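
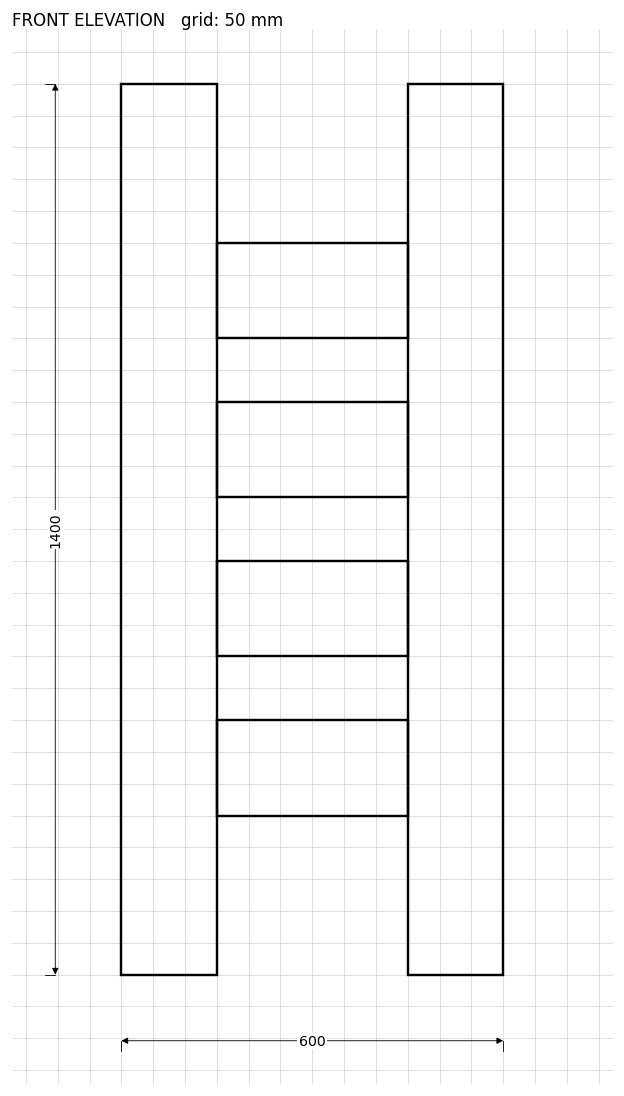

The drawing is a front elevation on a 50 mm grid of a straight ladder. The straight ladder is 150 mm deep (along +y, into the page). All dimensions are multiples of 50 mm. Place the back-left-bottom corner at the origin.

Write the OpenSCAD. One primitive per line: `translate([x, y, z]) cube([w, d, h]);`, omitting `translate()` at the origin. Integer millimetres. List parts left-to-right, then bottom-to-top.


cube([150, 150, 1400]);
translate([150, 0, 250]) cube([300, 150, 150]);
translate([150, 0, 500]) cube([300, 150, 150]);
translate([150, 0, 750]) cube([300, 150, 150]);
translate([150, 0, 1000]) cube([300, 150, 150]);
translate([450, 0, 0]) cube([150, 150, 1400]);


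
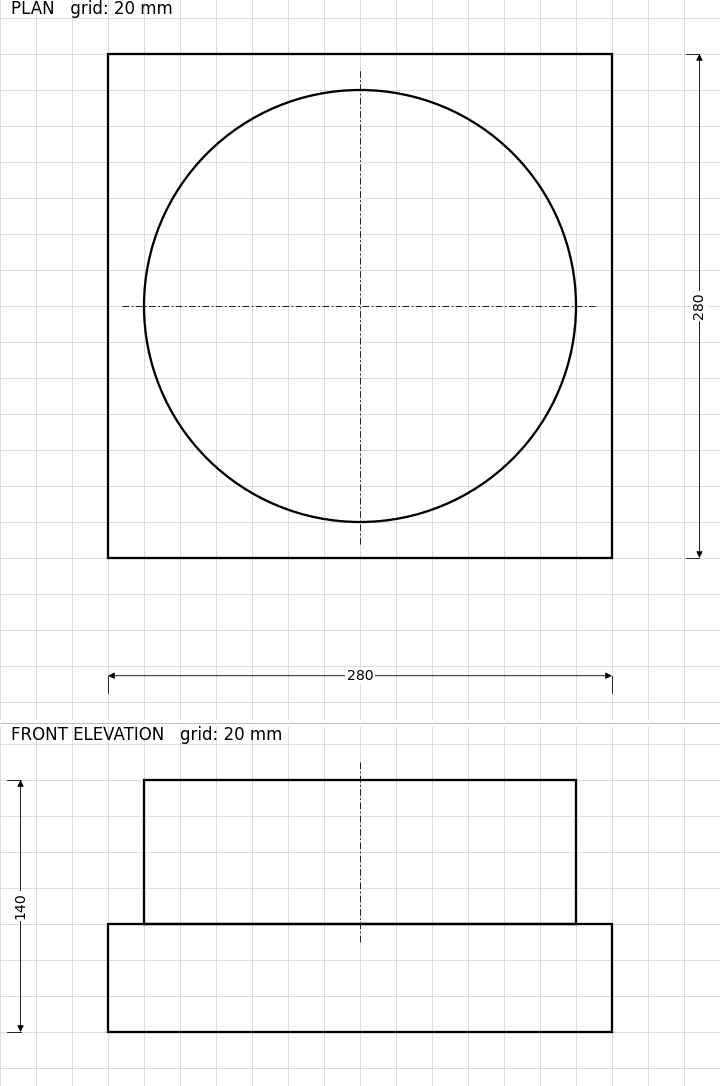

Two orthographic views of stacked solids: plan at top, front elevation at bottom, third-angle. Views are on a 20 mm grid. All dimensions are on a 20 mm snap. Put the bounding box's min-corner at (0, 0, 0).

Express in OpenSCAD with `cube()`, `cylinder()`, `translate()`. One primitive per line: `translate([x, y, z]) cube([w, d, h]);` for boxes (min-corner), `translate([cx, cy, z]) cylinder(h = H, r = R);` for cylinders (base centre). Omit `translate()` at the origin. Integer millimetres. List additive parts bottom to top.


cube([280, 280, 60]);
translate([140, 140, 60]) cylinder(h = 80, r = 120);


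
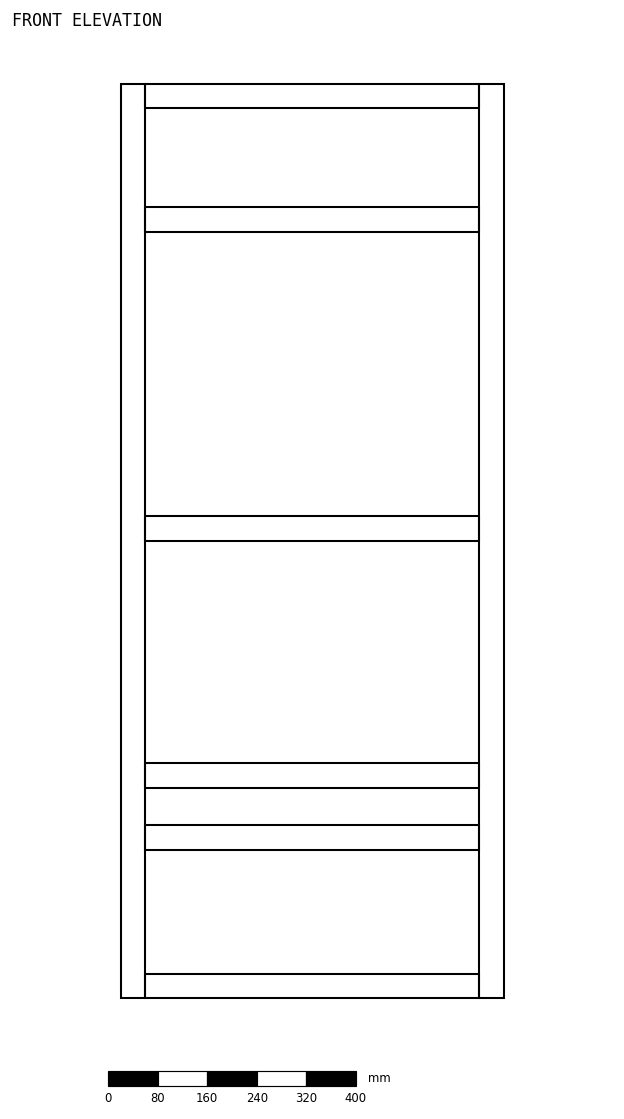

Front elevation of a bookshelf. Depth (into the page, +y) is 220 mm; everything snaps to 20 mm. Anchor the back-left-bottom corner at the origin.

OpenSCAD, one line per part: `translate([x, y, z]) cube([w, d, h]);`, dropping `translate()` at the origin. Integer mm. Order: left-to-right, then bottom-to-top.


cube([40, 220, 1480]);
translate([40, 0, 0]) cube([540, 220, 40]);
translate([40, 0, 240]) cube([540, 220, 40]);
translate([40, 0, 340]) cube([540, 220, 40]);
translate([40, 0, 740]) cube([540, 220, 40]);
translate([40, 0, 1240]) cube([540, 220, 40]);
translate([40, 0, 1440]) cube([540, 220, 40]);
translate([580, 0, 0]) cube([40, 220, 1480]);


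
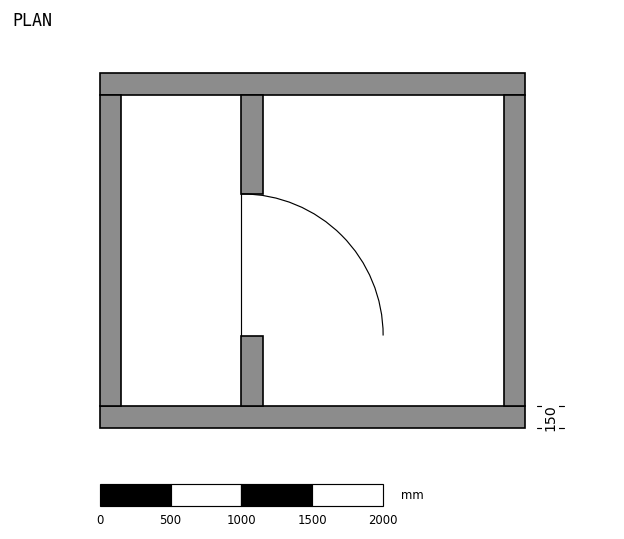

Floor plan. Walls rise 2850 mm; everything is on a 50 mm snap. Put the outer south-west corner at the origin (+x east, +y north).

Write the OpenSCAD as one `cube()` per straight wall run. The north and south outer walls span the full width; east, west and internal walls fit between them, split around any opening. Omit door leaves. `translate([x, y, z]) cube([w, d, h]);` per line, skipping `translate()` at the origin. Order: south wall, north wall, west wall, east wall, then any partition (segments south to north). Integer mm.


cube([3000, 150, 2850]);
translate([0, 2350, 0]) cube([3000, 150, 2850]);
translate([0, 150, 0]) cube([150, 2200, 2850]);
translate([2850, 150, 0]) cube([150, 2200, 2850]);
translate([1000, 150, 0]) cube([150, 500, 2850]);
translate([1000, 1650, 0]) cube([150, 700, 2850]);


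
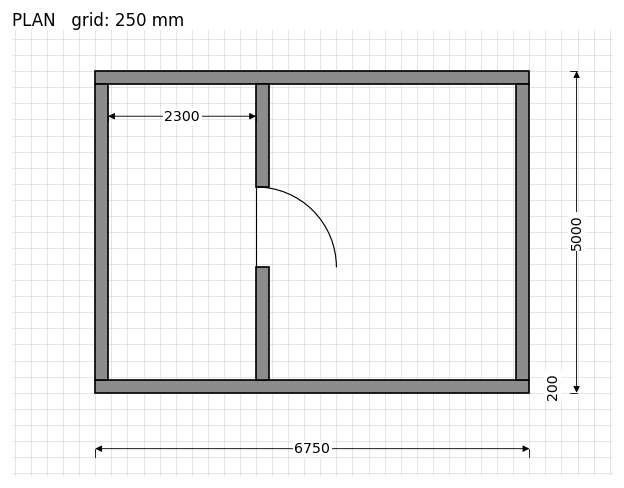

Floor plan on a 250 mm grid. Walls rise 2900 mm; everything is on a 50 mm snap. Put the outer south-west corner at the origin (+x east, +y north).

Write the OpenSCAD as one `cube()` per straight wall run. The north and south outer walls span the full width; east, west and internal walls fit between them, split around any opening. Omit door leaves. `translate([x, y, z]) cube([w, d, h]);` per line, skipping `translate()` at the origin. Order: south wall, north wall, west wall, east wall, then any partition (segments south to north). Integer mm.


cube([6750, 200, 2900]);
translate([0, 4800, 0]) cube([6750, 200, 2900]);
translate([0, 200, 0]) cube([200, 4600, 2900]);
translate([6550, 200, 0]) cube([200, 4600, 2900]);
translate([2500, 200, 0]) cube([200, 1750, 2900]);
translate([2500, 3200, 0]) cube([200, 1600, 2900]);


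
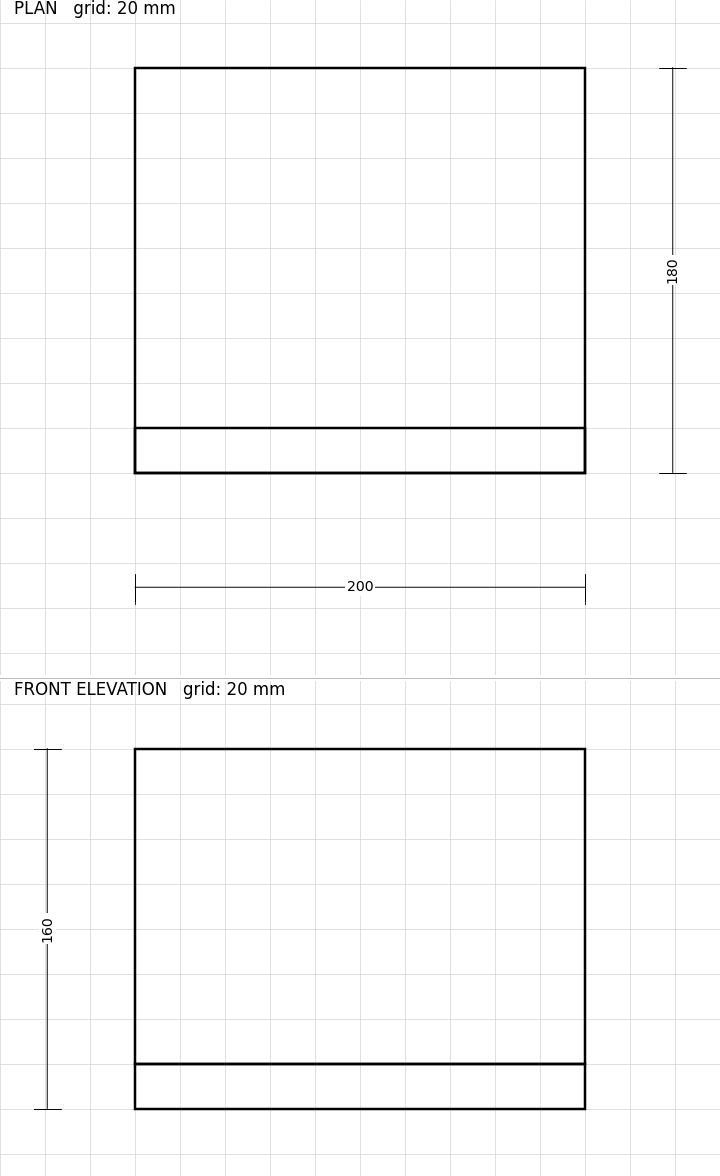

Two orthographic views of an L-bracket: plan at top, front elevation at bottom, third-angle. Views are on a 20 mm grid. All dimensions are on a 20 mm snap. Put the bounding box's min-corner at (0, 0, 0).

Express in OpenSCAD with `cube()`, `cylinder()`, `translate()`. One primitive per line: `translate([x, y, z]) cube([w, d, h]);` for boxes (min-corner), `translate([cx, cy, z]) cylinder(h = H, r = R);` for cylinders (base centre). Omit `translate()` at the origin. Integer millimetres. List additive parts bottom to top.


cube([200, 180, 20]);
translate([0, 0, 20]) cube([200, 20, 140]);


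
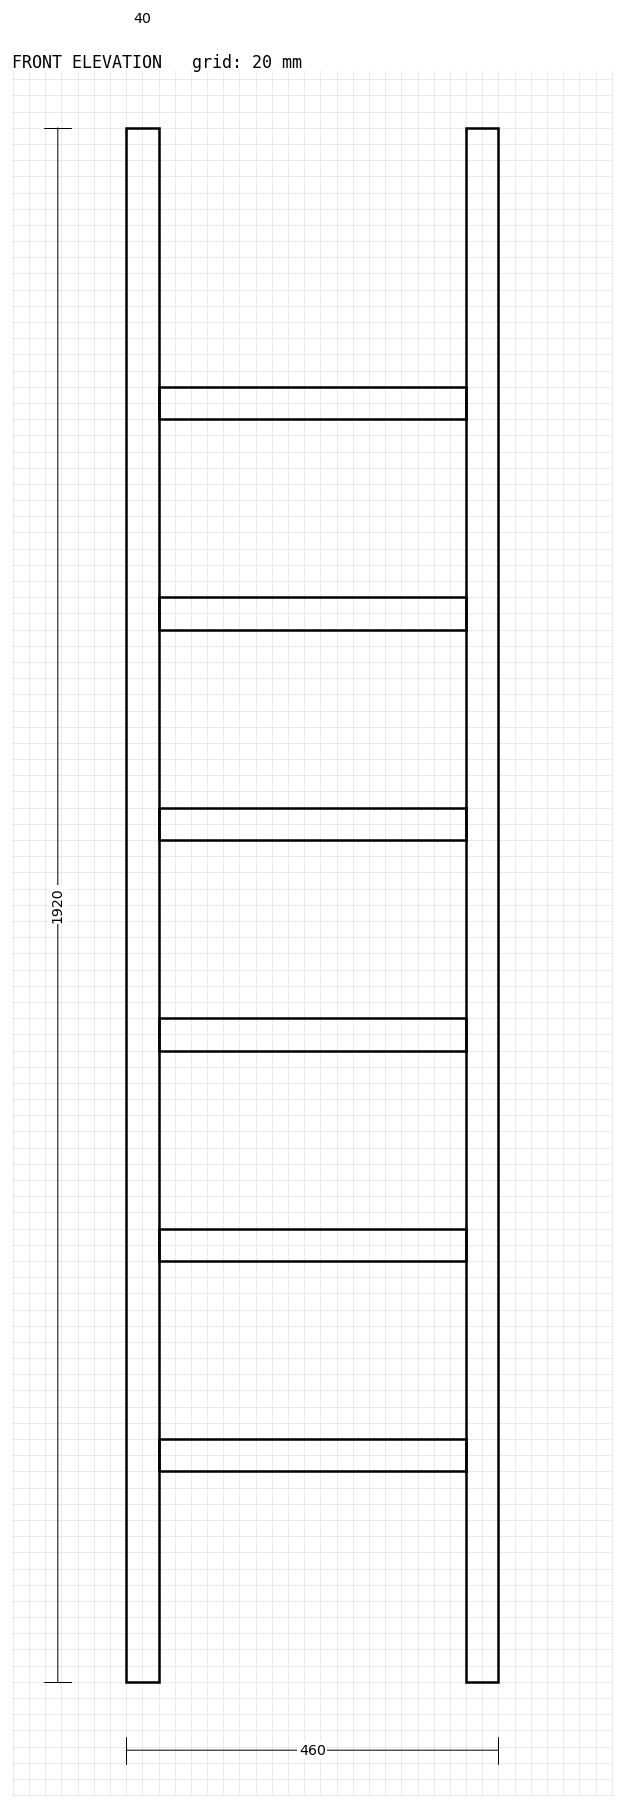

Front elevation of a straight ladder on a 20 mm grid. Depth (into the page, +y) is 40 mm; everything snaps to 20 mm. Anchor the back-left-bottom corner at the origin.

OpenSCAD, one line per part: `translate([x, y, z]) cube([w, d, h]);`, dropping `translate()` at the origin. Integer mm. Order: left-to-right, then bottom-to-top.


cube([40, 40, 1920]);
translate([40, 0, 260]) cube([380, 40, 40]);
translate([40, 0, 520]) cube([380, 40, 40]);
translate([40, 0, 780]) cube([380, 40, 40]);
translate([40, 0, 1040]) cube([380, 40, 40]);
translate([40, 0, 1300]) cube([380, 40, 40]);
translate([40, 0, 1560]) cube([380, 40, 40]);
translate([420, 0, 0]) cube([40, 40, 1920]);


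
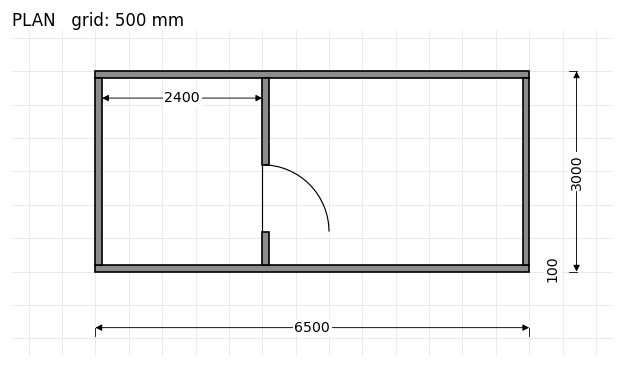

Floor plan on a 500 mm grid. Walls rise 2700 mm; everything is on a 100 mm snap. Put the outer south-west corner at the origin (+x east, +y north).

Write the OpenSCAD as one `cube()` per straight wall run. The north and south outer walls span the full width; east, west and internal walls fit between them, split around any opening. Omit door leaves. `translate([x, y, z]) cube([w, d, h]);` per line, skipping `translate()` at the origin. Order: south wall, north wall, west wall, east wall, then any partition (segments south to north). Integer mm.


cube([6500, 100, 2700]);
translate([0, 2900, 0]) cube([6500, 100, 2700]);
translate([0, 100, 0]) cube([100, 2800, 2700]);
translate([6400, 100, 0]) cube([100, 2800, 2700]);
translate([2500, 100, 0]) cube([100, 500, 2700]);
translate([2500, 1600, 0]) cube([100, 1300, 2700]);


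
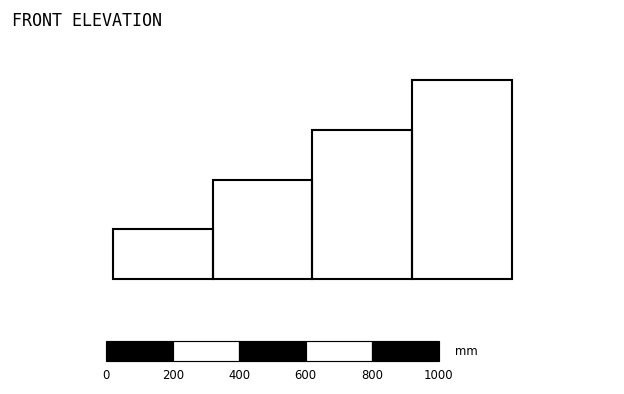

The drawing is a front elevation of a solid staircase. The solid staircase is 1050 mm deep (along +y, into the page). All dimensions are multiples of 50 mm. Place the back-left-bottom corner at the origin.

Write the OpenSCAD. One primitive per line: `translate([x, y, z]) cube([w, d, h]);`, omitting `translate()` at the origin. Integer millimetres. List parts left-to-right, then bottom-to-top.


cube([300, 1050, 150]);
translate([300, 0, 0]) cube([300, 1050, 300]);
translate([600, 0, 0]) cube([300, 1050, 450]);
translate([900, 0, 0]) cube([300, 1050, 600]);


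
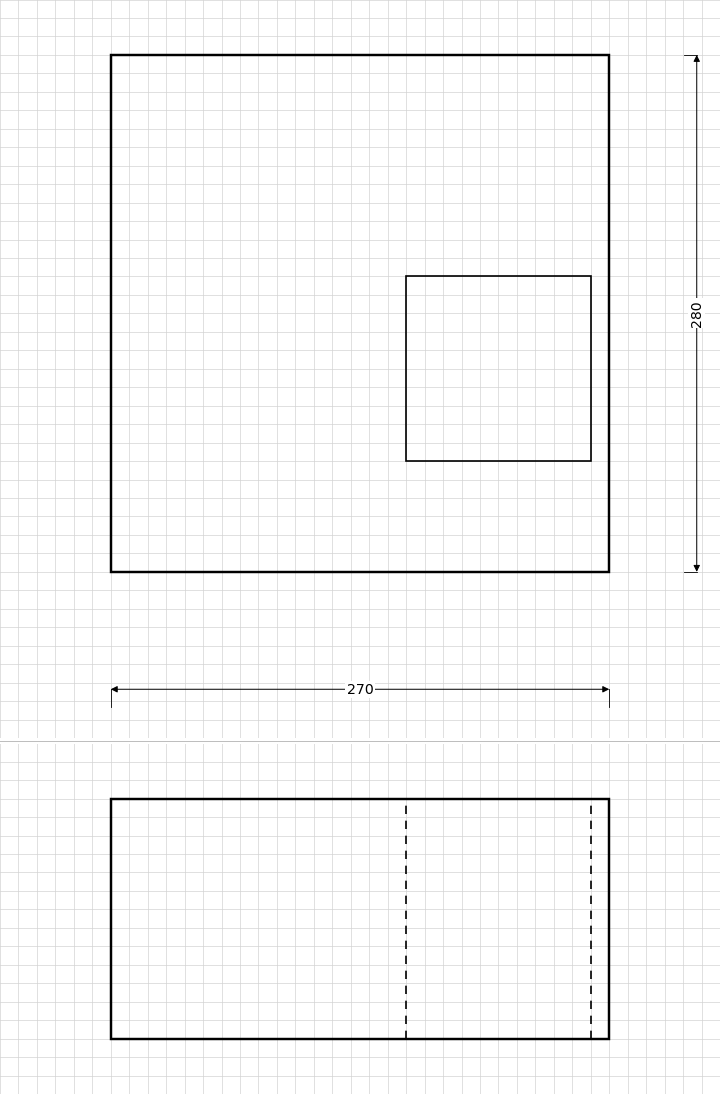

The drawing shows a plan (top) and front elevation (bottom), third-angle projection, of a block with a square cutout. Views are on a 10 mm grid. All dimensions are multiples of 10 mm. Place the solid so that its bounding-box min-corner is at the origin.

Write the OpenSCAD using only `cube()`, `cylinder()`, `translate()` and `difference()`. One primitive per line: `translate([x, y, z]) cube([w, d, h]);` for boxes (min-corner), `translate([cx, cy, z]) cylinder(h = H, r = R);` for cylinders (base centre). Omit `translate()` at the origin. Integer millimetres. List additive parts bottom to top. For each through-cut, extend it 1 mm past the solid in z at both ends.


difference() {
  cube([270, 280, 130]);
  translate([160, 60, -1]) cube([100, 100, 132]);
}


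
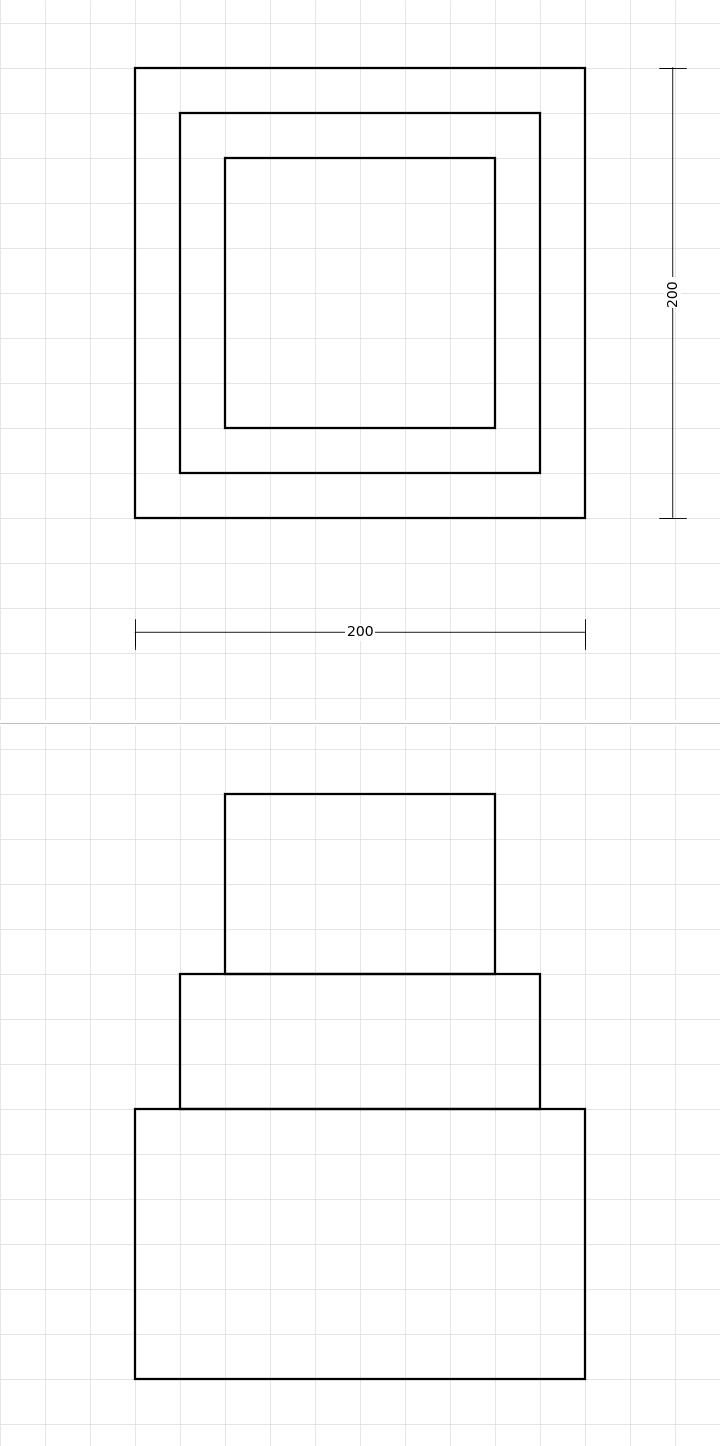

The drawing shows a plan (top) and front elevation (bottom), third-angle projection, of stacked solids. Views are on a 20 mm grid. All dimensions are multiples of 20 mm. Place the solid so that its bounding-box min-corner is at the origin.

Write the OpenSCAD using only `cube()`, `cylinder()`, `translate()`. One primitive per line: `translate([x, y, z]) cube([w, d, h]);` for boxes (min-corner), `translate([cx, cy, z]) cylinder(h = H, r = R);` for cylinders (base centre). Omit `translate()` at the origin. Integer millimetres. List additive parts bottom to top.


cube([200, 200, 120]);
translate([20, 20, 120]) cube([160, 160, 60]);
translate([40, 40, 180]) cube([120, 120, 80]);


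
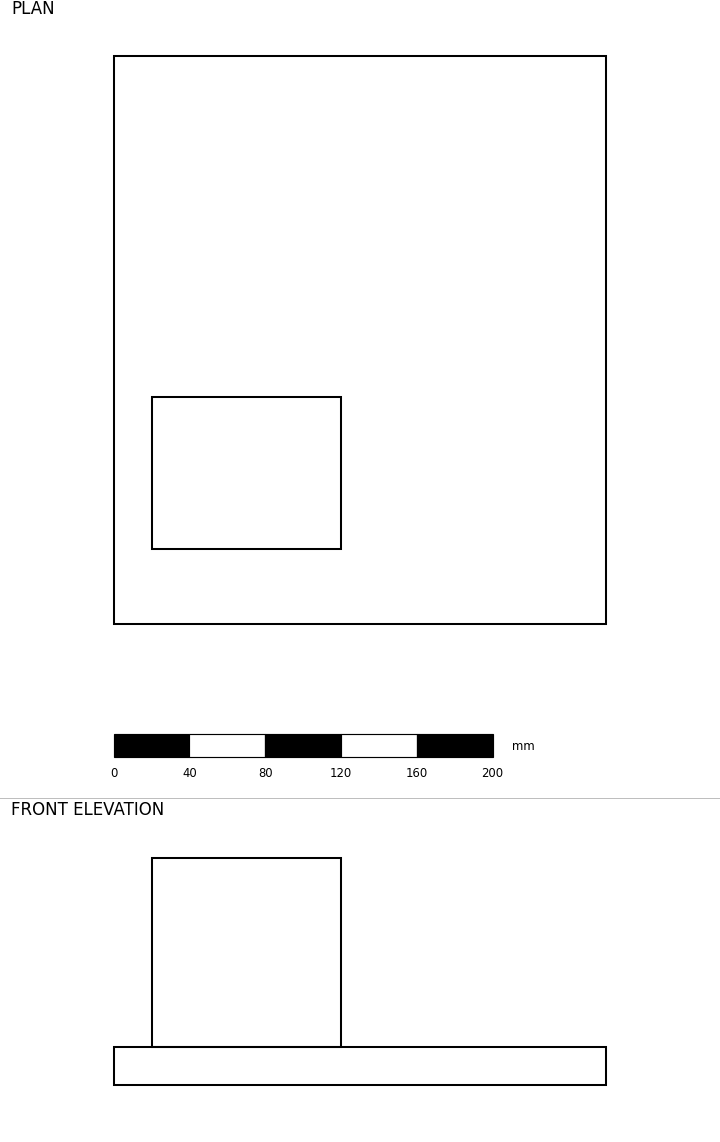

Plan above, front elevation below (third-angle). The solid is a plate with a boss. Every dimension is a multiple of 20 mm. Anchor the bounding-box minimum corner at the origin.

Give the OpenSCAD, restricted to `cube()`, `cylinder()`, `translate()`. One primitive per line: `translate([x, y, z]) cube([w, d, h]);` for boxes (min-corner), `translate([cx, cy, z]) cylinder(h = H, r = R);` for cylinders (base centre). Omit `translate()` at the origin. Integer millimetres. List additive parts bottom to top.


cube([260, 300, 20]);
translate([20, 40, 20]) cube([100, 80, 100]);


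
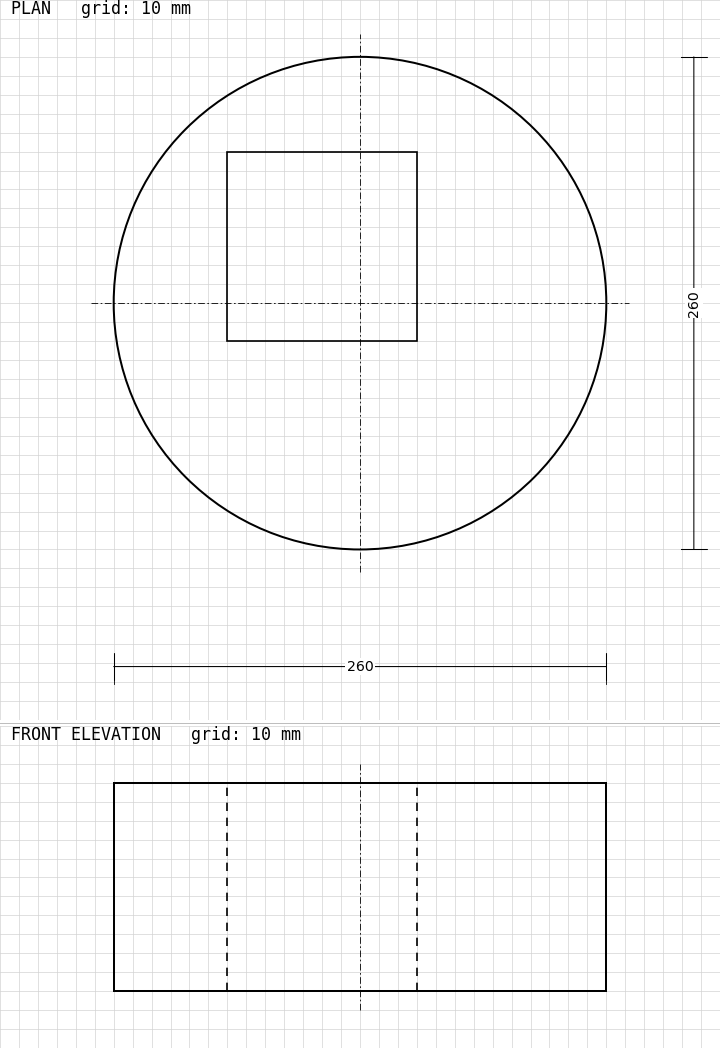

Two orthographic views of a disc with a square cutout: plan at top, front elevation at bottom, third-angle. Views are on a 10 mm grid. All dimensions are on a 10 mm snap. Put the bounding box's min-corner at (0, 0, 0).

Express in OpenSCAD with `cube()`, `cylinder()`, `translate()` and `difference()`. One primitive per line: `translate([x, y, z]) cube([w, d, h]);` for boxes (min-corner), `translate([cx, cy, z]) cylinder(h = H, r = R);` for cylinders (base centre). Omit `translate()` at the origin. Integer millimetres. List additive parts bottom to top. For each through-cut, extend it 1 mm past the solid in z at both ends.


difference() {
  translate([130, 130, 0]) cylinder(h = 110, r = 130);
  translate([60, 110, -1]) cube([100, 100, 112]);
}


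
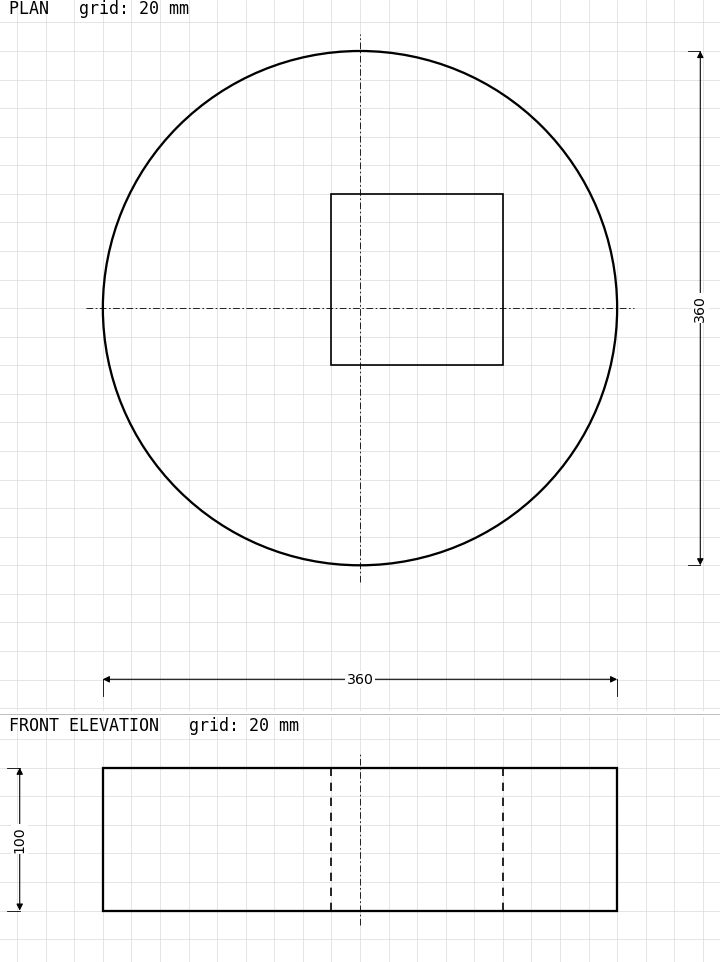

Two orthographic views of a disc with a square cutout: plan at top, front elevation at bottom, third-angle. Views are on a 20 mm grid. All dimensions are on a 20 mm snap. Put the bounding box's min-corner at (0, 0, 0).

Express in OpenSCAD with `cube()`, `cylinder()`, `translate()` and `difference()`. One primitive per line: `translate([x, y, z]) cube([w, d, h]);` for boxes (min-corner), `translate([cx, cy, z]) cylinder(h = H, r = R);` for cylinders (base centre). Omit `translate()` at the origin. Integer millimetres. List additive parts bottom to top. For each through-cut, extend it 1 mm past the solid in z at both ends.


difference() {
  translate([180, 180, 0]) cylinder(h = 100, r = 180);
  translate([160, 140, -1]) cube([120, 120, 102]);
}


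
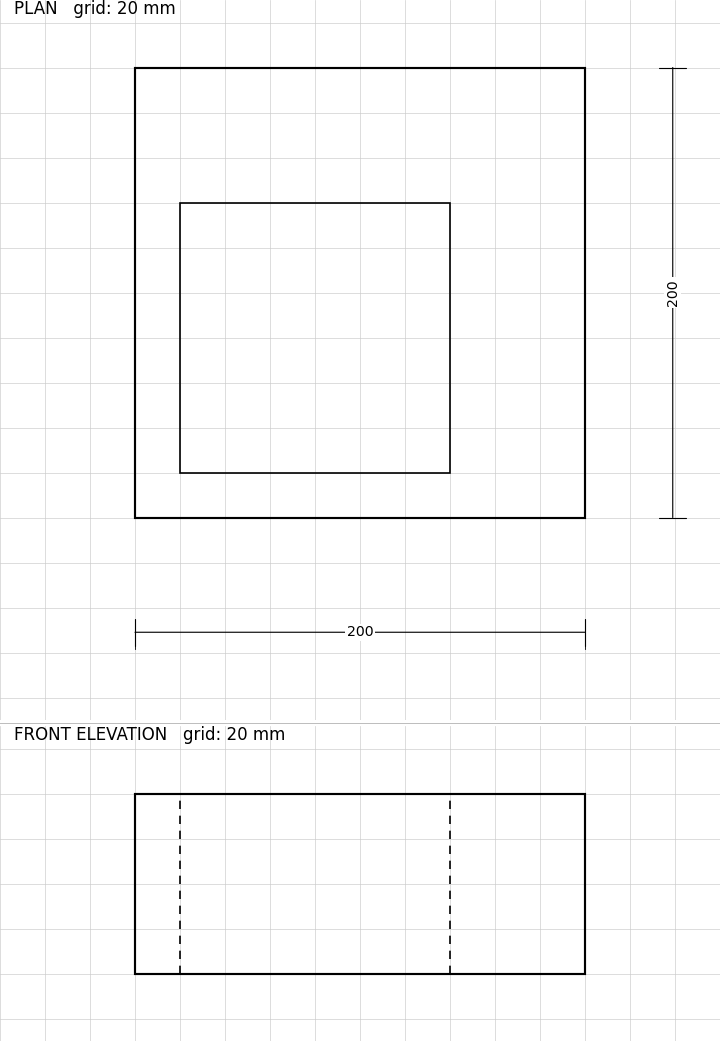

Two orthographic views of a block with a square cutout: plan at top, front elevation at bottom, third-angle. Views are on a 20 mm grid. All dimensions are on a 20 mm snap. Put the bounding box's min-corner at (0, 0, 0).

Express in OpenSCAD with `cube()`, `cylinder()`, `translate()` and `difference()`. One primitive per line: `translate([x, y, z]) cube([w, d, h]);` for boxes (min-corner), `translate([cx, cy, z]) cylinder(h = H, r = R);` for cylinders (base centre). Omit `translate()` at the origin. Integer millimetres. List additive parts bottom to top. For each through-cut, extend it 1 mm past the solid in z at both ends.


difference() {
  cube([200, 200, 80]);
  translate([20, 20, -1]) cube([120, 120, 82]);
}


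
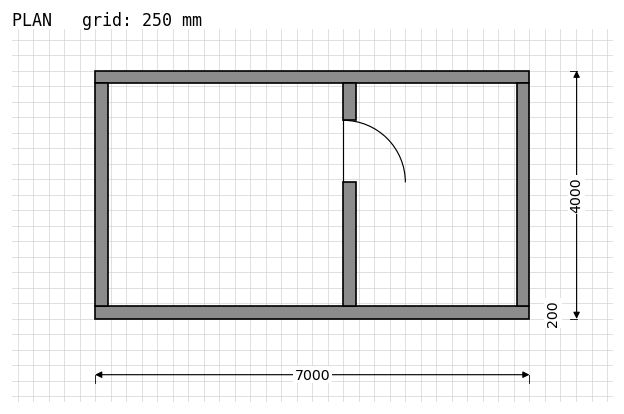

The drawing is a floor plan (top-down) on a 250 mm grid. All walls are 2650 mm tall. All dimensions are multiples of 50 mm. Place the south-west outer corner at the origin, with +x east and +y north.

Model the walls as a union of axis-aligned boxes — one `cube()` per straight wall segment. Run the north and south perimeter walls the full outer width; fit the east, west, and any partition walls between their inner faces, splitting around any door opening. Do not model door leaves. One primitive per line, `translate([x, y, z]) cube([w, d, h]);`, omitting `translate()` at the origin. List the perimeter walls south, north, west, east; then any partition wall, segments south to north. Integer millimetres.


cube([7000, 200, 2650]);
translate([0, 3800, 0]) cube([7000, 200, 2650]);
translate([0, 200, 0]) cube([200, 3600, 2650]);
translate([6800, 200, 0]) cube([200, 3600, 2650]);
translate([4000, 200, 0]) cube([200, 2000, 2650]);
translate([4000, 3200, 0]) cube([200, 600, 2650]);


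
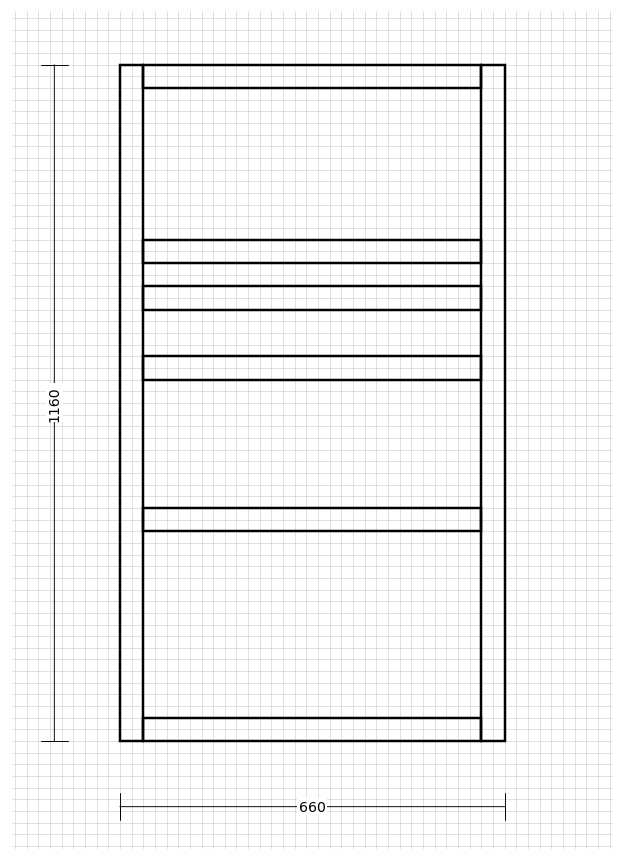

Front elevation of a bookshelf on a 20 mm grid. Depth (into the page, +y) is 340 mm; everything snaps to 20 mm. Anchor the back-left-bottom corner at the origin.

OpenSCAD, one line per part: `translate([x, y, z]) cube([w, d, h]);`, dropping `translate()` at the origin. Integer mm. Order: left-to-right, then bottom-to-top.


cube([40, 340, 1160]);
translate([40, 0, 0]) cube([580, 340, 40]);
translate([40, 0, 360]) cube([580, 340, 40]);
translate([40, 0, 620]) cube([580, 340, 40]);
translate([40, 0, 740]) cube([580, 340, 40]);
translate([40, 0, 820]) cube([580, 340, 40]);
translate([40, 0, 1120]) cube([580, 340, 40]);
translate([620, 0, 0]) cube([40, 340, 1160]);


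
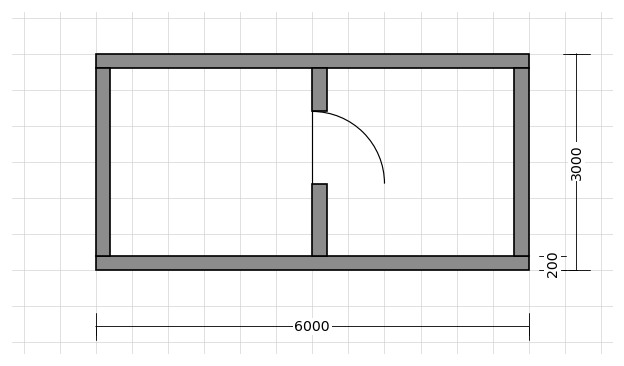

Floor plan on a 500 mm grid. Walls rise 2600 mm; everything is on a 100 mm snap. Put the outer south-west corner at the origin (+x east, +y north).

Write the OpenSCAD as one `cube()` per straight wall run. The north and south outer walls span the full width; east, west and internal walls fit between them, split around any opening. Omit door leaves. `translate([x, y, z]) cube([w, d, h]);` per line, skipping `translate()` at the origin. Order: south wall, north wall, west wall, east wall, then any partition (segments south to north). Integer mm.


cube([6000, 200, 2600]);
translate([0, 2800, 0]) cube([6000, 200, 2600]);
translate([0, 200, 0]) cube([200, 2600, 2600]);
translate([5800, 200, 0]) cube([200, 2600, 2600]);
translate([3000, 200, 0]) cube([200, 1000, 2600]);
translate([3000, 2200, 0]) cube([200, 600, 2600]);


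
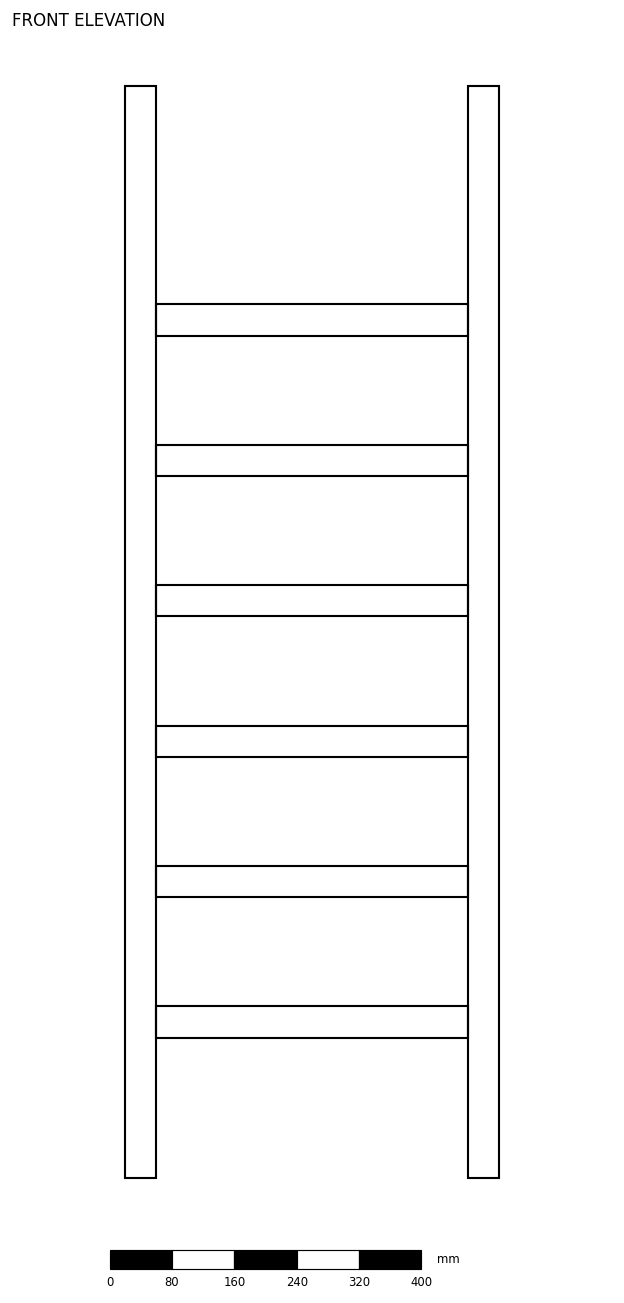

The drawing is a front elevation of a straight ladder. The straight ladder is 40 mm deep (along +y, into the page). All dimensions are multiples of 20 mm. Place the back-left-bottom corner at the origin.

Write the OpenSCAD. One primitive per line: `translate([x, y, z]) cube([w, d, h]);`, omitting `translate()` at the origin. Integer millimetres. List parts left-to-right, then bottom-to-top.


cube([40, 40, 1400]);
translate([40, 0, 180]) cube([400, 40, 40]);
translate([40, 0, 360]) cube([400, 40, 40]);
translate([40, 0, 540]) cube([400, 40, 40]);
translate([40, 0, 720]) cube([400, 40, 40]);
translate([40, 0, 900]) cube([400, 40, 40]);
translate([40, 0, 1080]) cube([400, 40, 40]);
translate([440, 0, 0]) cube([40, 40, 1400]);


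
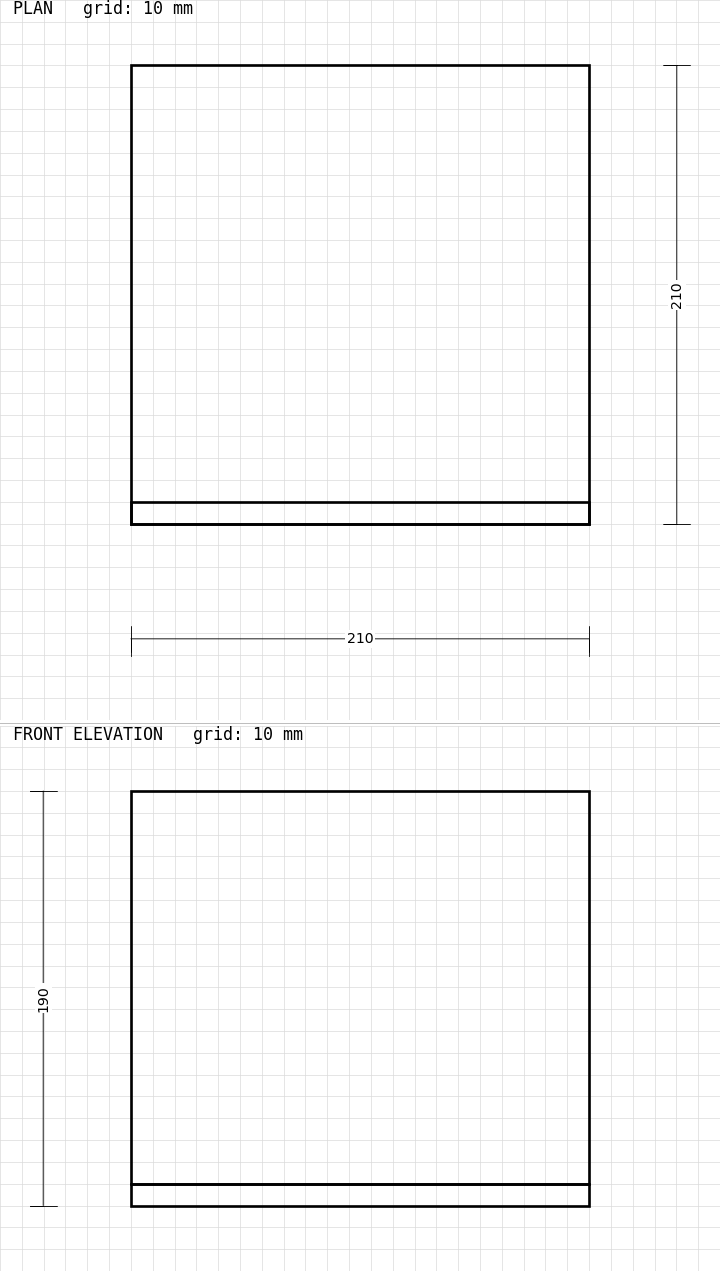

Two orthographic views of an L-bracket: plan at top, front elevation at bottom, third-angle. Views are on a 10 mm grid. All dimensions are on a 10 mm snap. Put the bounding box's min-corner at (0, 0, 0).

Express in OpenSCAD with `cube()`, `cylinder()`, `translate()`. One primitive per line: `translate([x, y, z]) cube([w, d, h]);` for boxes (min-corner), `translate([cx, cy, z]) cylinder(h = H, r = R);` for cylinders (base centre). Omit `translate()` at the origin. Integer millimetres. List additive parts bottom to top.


cube([210, 210, 10]);
translate([0, 0, 10]) cube([210, 10, 180]);


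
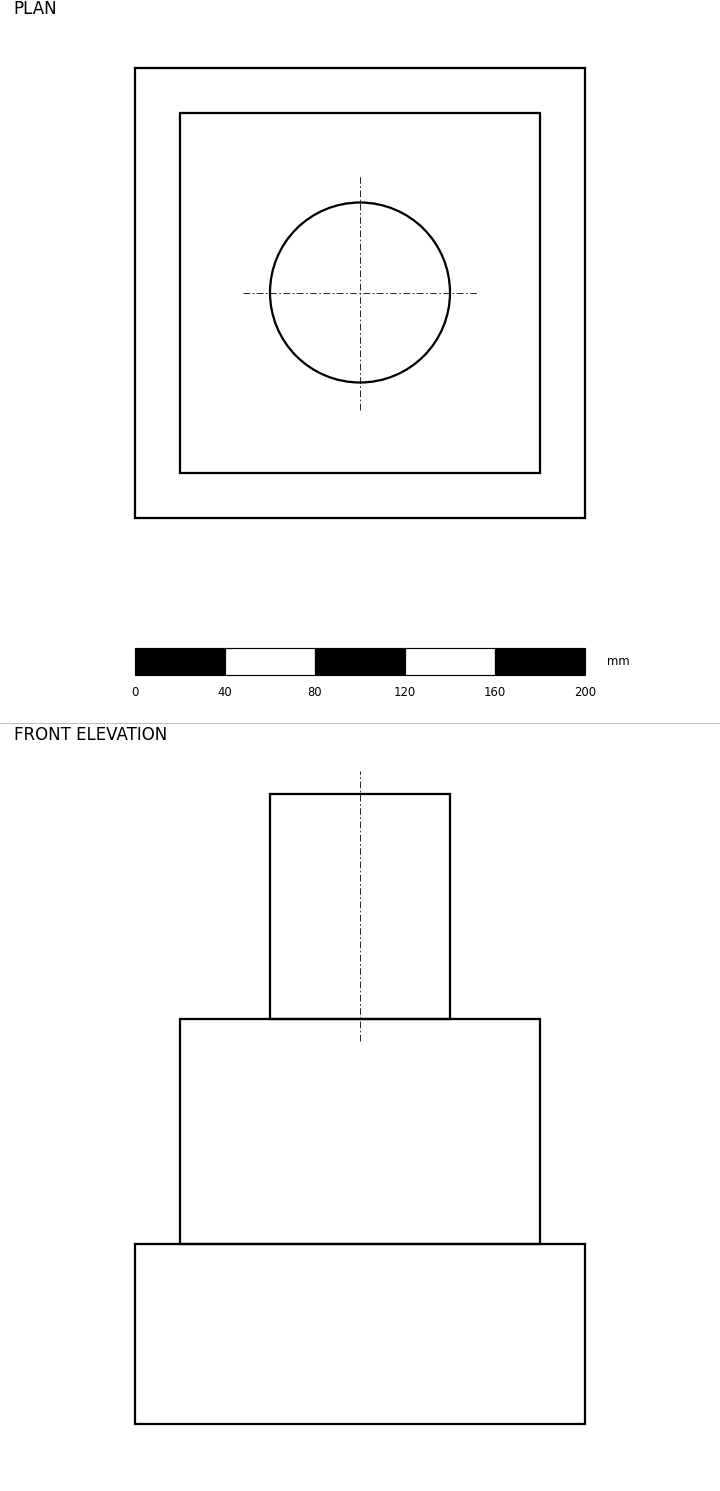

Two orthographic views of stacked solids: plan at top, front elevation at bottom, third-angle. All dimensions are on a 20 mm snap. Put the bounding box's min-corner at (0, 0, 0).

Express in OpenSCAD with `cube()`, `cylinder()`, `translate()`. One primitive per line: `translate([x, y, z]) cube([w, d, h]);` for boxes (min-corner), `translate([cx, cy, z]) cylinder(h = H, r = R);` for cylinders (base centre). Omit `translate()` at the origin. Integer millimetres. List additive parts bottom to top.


cube([200, 200, 80]);
translate([20, 20, 80]) cube([160, 160, 100]);
translate([100, 100, 180]) cylinder(h = 100, r = 40);


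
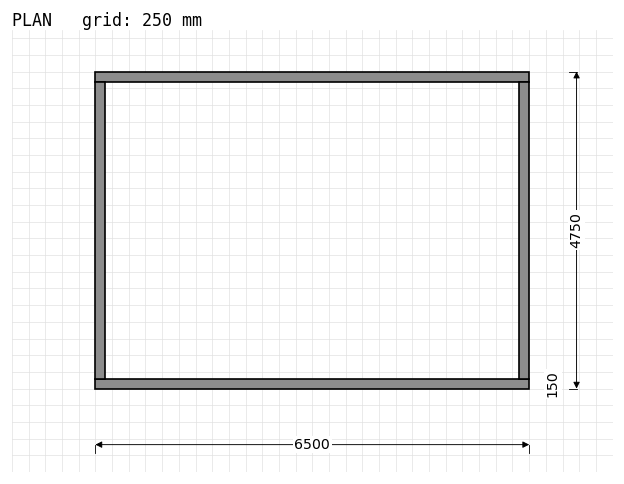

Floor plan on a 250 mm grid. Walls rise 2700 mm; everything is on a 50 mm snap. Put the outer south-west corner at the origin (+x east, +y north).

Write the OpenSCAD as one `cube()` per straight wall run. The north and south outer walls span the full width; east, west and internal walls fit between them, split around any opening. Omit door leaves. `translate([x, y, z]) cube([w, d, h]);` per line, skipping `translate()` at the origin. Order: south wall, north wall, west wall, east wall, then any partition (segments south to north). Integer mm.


cube([6500, 150, 2700]);
translate([0, 4600, 0]) cube([6500, 150, 2700]);
translate([0, 150, 0]) cube([150, 4450, 2700]);
translate([6350, 150, 0]) cube([150, 4450, 2700]);


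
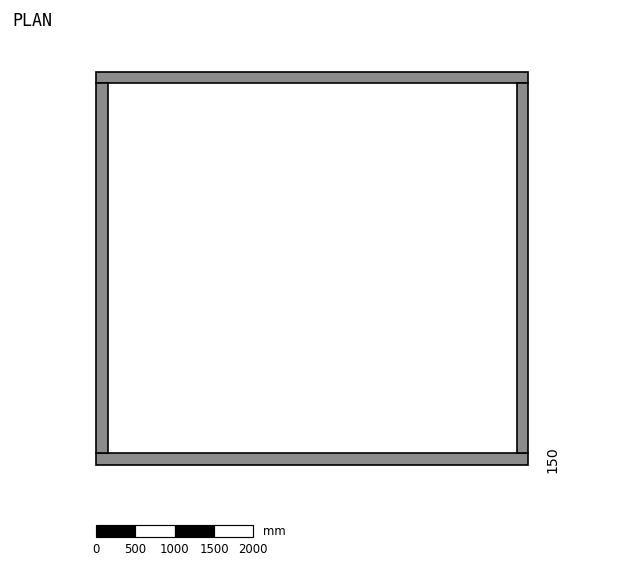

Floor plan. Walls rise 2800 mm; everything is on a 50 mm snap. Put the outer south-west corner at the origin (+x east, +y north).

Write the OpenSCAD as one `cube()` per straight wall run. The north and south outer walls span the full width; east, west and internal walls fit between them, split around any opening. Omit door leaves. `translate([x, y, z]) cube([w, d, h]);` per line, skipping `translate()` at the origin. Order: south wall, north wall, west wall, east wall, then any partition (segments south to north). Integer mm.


cube([5500, 150, 2800]);
translate([0, 4850, 0]) cube([5500, 150, 2800]);
translate([0, 150, 0]) cube([150, 4700, 2800]);
translate([5350, 150, 0]) cube([150, 4700, 2800]);


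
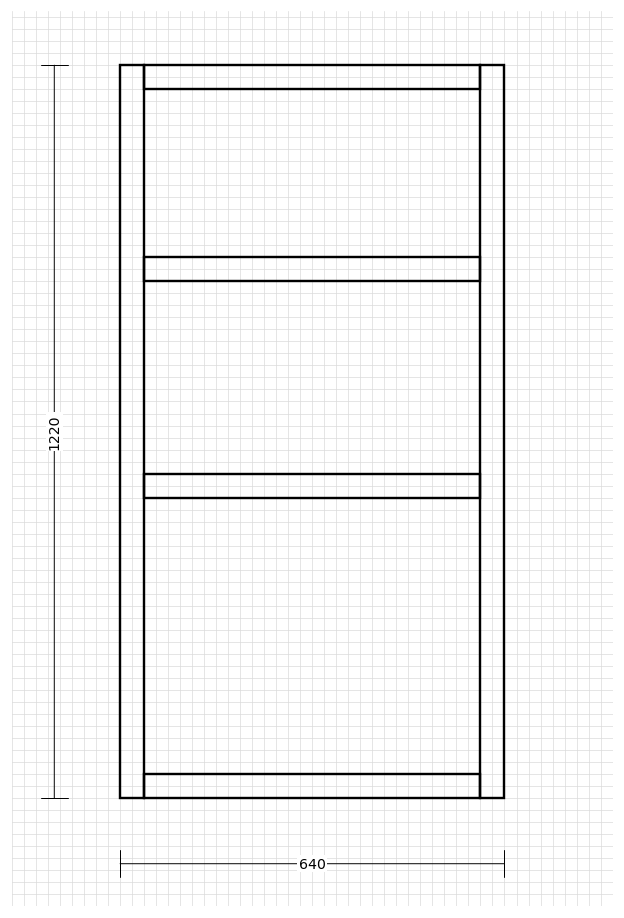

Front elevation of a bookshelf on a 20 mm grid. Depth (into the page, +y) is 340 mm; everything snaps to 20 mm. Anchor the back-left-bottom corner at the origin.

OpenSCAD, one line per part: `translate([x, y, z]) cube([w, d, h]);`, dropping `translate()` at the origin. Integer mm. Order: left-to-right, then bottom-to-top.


cube([40, 340, 1220]);
translate([40, 0, 0]) cube([560, 340, 40]);
translate([40, 0, 500]) cube([560, 340, 40]);
translate([40, 0, 860]) cube([560, 340, 40]);
translate([40, 0, 1180]) cube([560, 340, 40]);
translate([600, 0, 0]) cube([40, 340, 1220]);


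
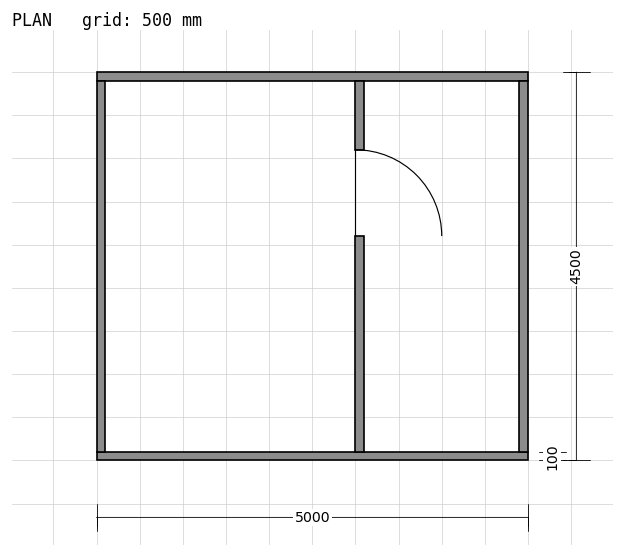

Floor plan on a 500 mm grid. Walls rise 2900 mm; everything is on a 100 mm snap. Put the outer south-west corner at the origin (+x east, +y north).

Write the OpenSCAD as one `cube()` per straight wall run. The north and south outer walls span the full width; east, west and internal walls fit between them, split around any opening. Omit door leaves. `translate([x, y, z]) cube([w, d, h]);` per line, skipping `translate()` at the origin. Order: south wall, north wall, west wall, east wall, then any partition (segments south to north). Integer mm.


cube([5000, 100, 2900]);
translate([0, 4400, 0]) cube([5000, 100, 2900]);
translate([0, 100, 0]) cube([100, 4300, 2900]);
translate([4900, 100, 0]) cube([100, 4300, 2900]);
translate([3000, 100, 0]) cube([100, 2500, 2900]);
translate([3000, 3600, 0]) cube([100, 800, 2900]);


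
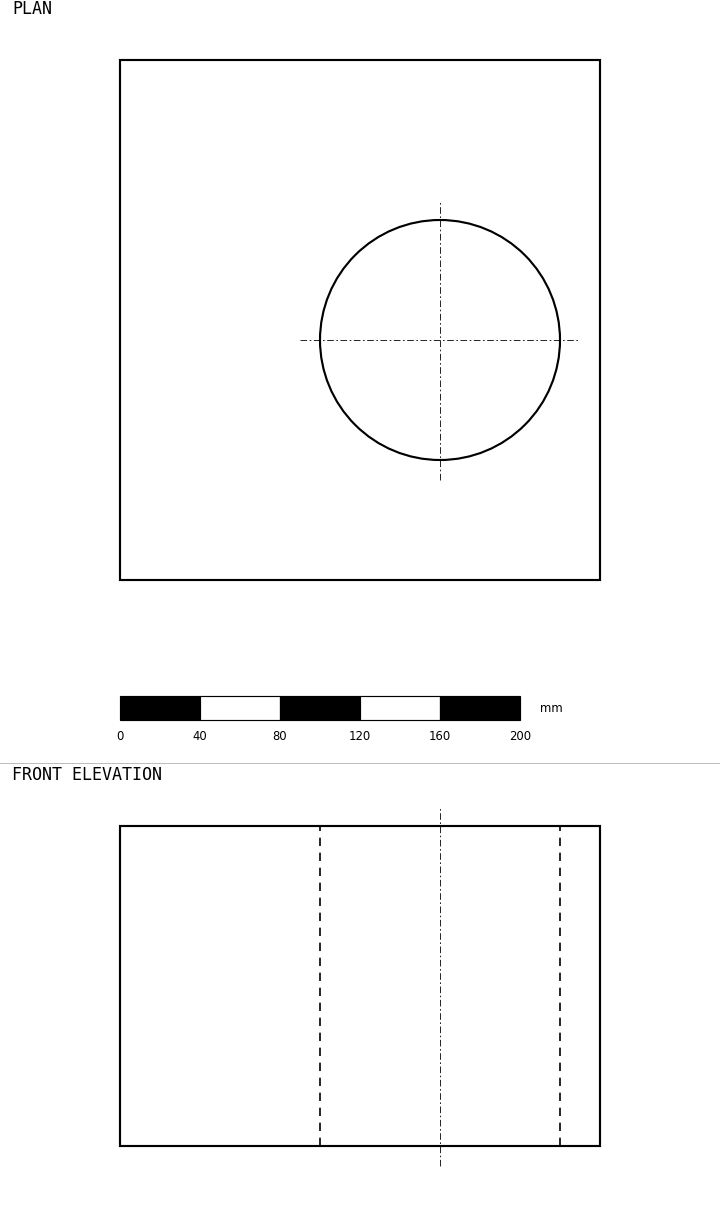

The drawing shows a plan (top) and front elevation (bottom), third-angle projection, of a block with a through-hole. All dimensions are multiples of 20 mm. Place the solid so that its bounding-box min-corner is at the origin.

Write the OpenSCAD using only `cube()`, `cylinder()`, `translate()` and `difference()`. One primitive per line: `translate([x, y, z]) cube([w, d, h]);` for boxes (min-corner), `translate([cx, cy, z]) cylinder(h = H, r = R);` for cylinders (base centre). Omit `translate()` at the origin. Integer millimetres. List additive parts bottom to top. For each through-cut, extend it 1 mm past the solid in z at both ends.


difference() {
  cube([240, 260, 160]);
  translate([160, 120, -1]) cylinder(h = 162, r = 60);
}


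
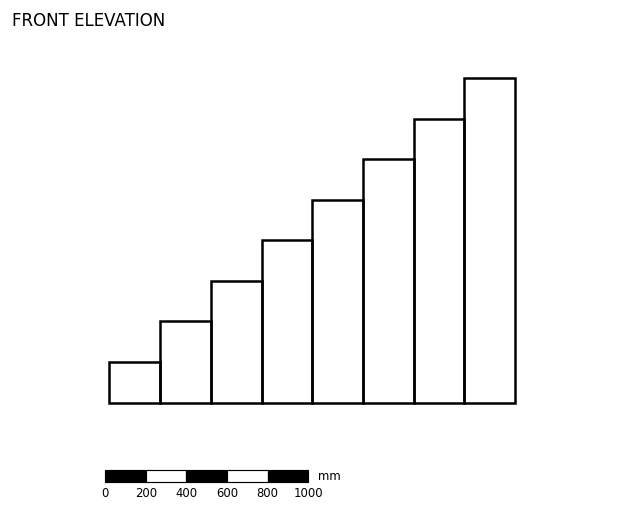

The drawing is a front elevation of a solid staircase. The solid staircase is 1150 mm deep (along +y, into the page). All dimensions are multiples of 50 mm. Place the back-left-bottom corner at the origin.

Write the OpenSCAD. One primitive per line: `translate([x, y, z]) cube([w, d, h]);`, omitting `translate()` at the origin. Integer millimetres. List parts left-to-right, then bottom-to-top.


cube([250, 1150, 200]);
translate([250, 0, 0]) cube([250, 1150, 400]);
translate([500, 0, 0]) cube([250, 1150, 600]);
translate([750, 0, 0]) cube([250, 1150, 800]);
translate([1000, 0, 0]) cube([250, 1150, 1000]);
translate([1250, 0, 0]) cube([250, 1150, 1200]);
translate([1500, 0, 0]) cube([250, 1150, 1400]);
translate([1750, 0, 0]) cube([250, 1150, 1600]);


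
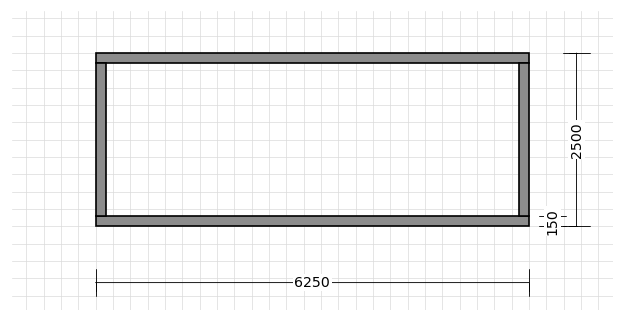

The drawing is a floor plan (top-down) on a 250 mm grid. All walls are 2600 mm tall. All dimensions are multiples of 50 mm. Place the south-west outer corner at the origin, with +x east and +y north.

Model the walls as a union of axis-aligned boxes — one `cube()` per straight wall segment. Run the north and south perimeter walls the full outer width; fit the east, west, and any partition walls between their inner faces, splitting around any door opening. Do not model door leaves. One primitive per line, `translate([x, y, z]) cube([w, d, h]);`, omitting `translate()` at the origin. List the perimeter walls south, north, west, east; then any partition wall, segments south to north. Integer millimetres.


cube([6250, 150, 2600]);
translate([0, 2350, 0]) cube([6250, 150, 2600]);
translate([0, 150, 0]) cube([150, 2200, 2600]);
translate([6100, 150, 0]) cube([150, 2200, 2600]);


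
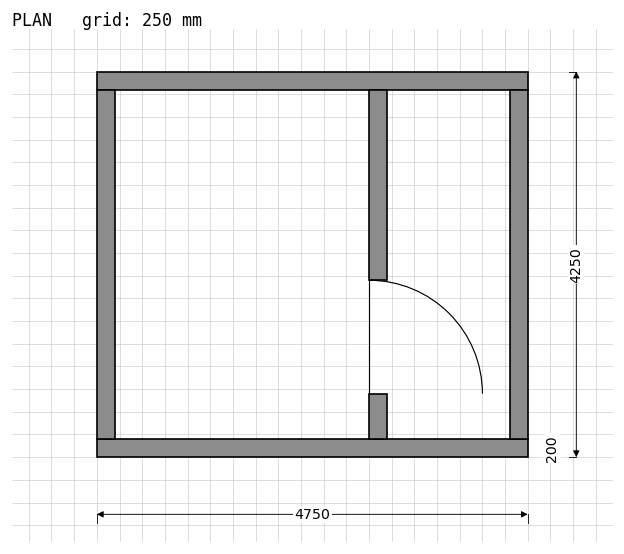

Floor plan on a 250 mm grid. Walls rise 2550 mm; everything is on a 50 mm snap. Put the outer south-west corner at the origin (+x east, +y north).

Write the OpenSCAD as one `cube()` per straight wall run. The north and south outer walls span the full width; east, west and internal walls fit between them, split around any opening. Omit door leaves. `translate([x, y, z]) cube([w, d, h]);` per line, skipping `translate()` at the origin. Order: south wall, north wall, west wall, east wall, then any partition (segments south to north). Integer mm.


cube([4750, 200, 2550]);
translate([0, 4050, 0]) cube([4750, 200, 2550]);
translate([0, 200, 0]) cube([200, 3850, 2550]);
translate([4550, 200, 0]) cube([200, 3850, 2550]);
translate([3000, 200, 0]) cube([200, 500, 2550]);
translate([3000, 1950, 0]) cube([200, 2100, 2550]);


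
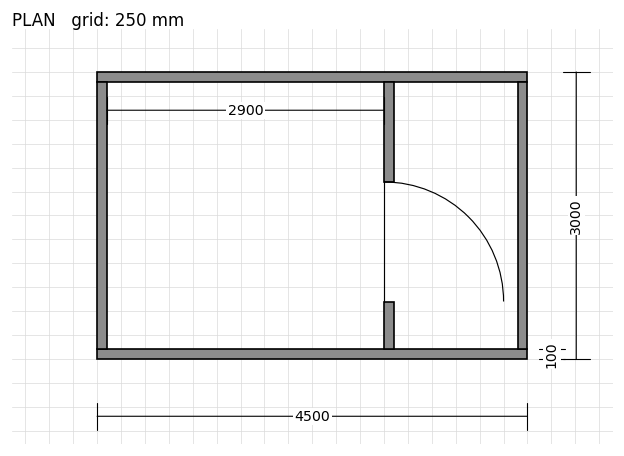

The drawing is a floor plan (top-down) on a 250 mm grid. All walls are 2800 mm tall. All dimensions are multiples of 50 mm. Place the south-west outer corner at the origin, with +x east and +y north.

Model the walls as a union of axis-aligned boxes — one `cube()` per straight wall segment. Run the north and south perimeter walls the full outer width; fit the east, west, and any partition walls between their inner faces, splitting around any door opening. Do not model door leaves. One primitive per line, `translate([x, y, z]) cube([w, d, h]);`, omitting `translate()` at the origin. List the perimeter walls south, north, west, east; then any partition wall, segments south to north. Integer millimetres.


cube([4500, 100, 2800]);
translate([0, 2900, 0]) cube([4500, 100, 2800]);
translate([0, 100, 0]) cube([100, 2800, 2800]);
translate([4400, 100, 0]) cube([100, 2800, 2800]);
translate([3000, 100, 0]) cube([100, 500, 2800]);
translate([3000, 1850, 0]) cube([100, 1050, 2800]);


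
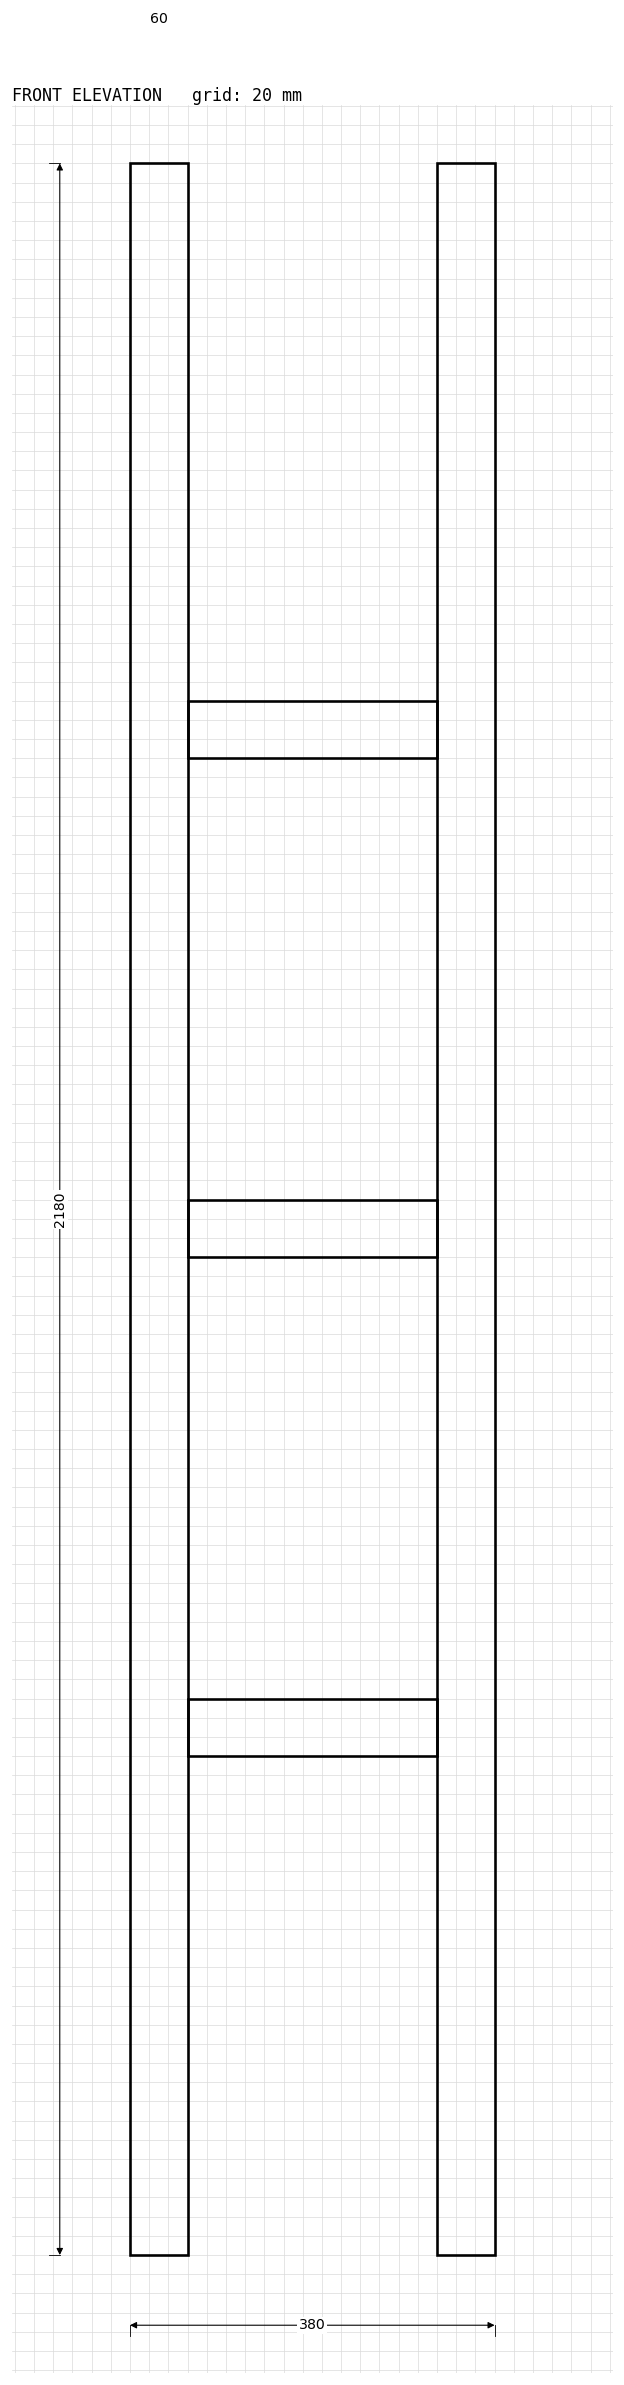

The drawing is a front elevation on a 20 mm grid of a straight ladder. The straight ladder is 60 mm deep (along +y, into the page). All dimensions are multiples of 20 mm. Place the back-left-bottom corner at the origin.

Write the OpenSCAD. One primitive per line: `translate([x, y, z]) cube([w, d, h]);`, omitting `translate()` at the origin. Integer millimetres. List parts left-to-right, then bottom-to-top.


cube([60, 60, 2180]);
translate([60, 0, 520]) cube([260, 60, 60]);
translate([60, 0, 1040]) cube([260, 60, 60]);
translate([60, 0, 1560]) cube([260, 60, 60]);
translate([320, 0, 0]) cube([60, 60, 2180]);


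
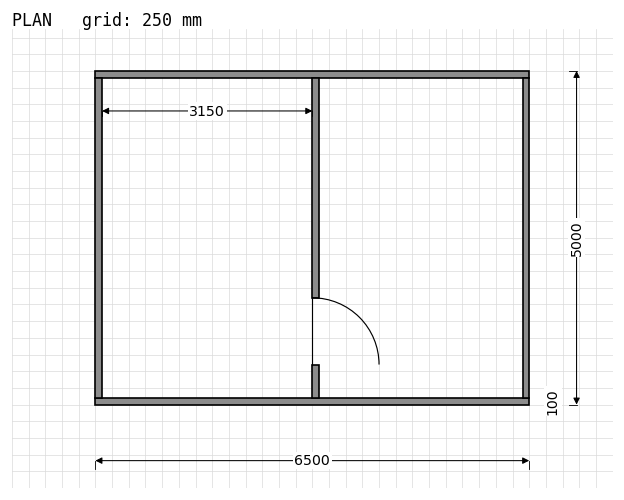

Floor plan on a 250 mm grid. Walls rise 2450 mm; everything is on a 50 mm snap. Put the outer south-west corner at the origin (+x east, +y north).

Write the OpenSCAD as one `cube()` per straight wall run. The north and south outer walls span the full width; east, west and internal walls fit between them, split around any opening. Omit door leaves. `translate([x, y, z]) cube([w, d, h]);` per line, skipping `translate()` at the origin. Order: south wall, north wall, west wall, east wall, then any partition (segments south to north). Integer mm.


cube([6500, 100, 2450]);
translate([0, 4900, 0]) cube([6500, 100, 2450]);
translate([0, 100, 0]) cube([100, 4800, 2450]);
translate([6400, 100, 0]) cube([100, 4800, 2450]);
translate([3250, 100, 0]) cube([100, 500, 2450]);
translate([3250, 1600, 0]) cube([100, 3300, 2450]);


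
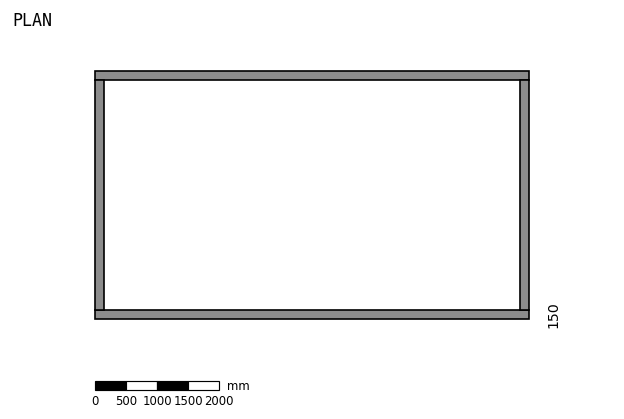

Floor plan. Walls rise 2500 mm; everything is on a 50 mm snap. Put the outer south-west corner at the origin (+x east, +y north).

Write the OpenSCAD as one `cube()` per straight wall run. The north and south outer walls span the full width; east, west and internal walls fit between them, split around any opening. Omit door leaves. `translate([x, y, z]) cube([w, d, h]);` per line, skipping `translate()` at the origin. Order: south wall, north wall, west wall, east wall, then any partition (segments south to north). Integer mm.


cube([7000, 150, 2500]);
translate([0, 3850, 0]) cube([7000, 150, 2500]);
translate([0, 150, 0]) cube([150, 3700, 2500]);
translate([6850, 150, 0]) cube([150, 3700, 2500]);


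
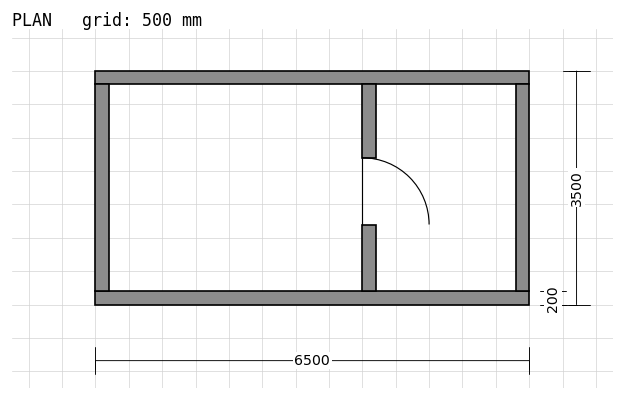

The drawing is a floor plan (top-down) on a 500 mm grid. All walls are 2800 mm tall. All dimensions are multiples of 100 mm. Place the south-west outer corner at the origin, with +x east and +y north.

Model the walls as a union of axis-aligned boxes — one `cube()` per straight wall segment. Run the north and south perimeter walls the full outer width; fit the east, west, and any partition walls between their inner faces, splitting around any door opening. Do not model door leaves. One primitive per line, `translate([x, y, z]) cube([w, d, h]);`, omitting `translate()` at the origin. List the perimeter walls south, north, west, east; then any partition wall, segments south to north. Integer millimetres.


cube([6500, 200, 2800]);
translate([0, 3300, 0]) cube([6500, 200, 2800]);
translate([0, 200, 0]) cube([200, 3100, 2800]);
translate([6300, 200, 0]) cube([200, 3100, 2800]);
translate([4000, 200, 0]) cube([200, 1000, 2800]);
translate([4000, 2200, 0]) cube([200, 1100, 2800]);


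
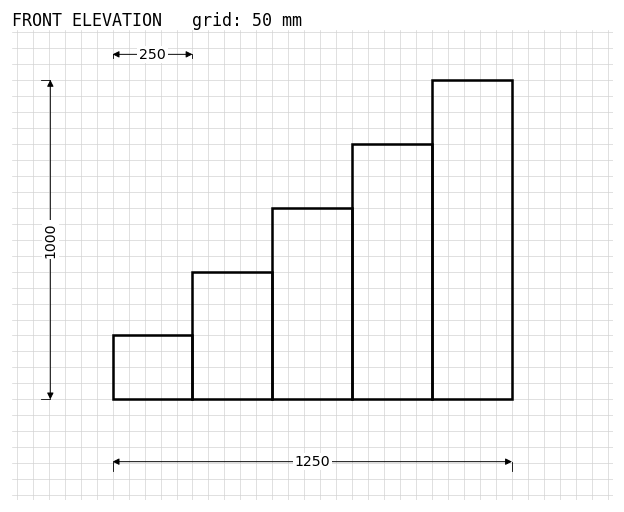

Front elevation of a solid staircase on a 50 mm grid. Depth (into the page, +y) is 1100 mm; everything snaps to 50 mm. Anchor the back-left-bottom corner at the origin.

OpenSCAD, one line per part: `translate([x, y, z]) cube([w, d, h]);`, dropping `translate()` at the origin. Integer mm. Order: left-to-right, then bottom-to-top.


cube([250, 1100, 200]);
translate([250, 0, 0]) cube([250, 1100, 400]);
translate([500, 0, 0]) cube([250, 1100, 600]);
translate([750, 0, 0]) cube([250, 1100, 800]);
translate([1000, 0, 0]) cube([250, 1100, 1000]);


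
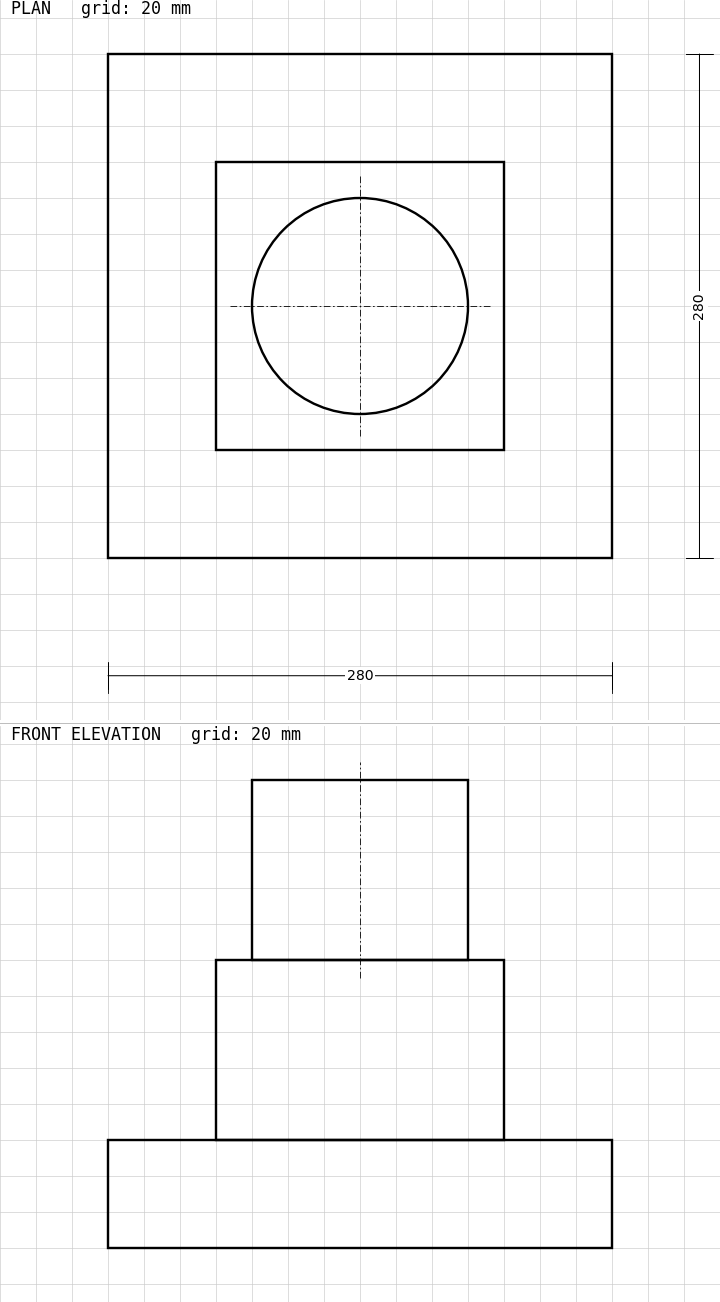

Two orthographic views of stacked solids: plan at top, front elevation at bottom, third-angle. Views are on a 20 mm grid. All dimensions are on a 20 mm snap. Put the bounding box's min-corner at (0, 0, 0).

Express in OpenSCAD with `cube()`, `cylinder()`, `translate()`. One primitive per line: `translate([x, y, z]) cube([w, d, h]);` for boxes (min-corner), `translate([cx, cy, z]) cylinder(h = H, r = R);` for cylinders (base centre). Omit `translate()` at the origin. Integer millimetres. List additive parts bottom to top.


cube([280, 280, 60]);
translate([60, 60, 60]) cube([160, 160, 100]);
translate([140, 140, 160]) cylinder(h = 100, r = 60);


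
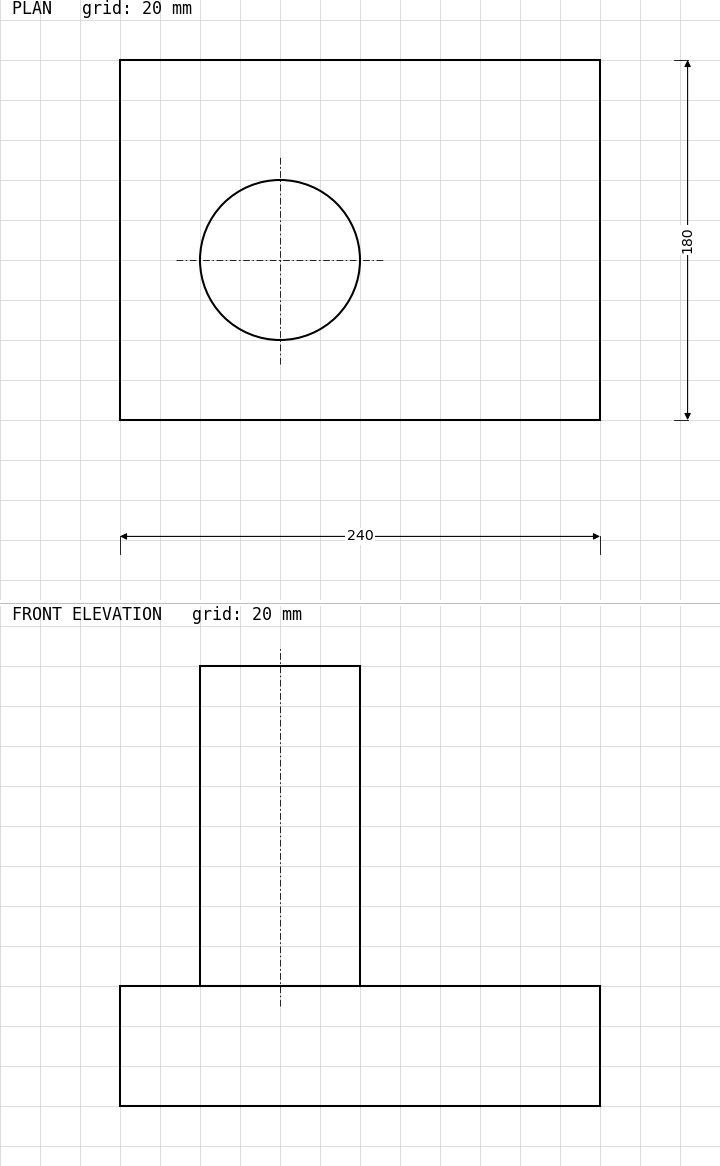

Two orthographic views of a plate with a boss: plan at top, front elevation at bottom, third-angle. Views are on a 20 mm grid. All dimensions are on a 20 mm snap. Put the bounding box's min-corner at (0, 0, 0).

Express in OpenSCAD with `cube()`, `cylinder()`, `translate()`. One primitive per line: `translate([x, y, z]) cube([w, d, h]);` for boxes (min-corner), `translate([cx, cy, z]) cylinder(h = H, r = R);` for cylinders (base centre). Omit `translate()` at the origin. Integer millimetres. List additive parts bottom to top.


cube([240, 180, 60]);
translate([80, 80, 60]) cylinder(h = 160, r = 40);
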